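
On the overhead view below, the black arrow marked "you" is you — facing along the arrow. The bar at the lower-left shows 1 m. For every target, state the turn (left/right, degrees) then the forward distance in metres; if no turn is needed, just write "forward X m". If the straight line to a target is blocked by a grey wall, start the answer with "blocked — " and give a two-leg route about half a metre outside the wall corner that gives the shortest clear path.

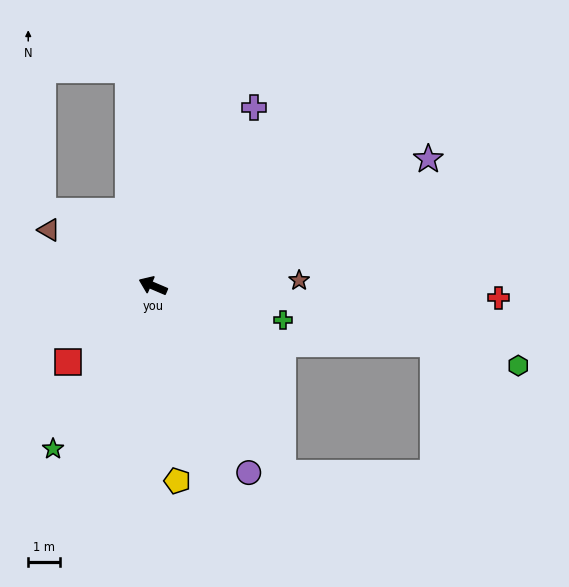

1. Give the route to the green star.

turn left 82°, forward 6.0 m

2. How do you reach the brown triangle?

turn right 5°, forward 3.7 m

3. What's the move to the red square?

turn left 65°, forward 3.6 m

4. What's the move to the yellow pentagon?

turn left 120°, forward 6.2 m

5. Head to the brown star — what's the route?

turn right 155°, forward 4.6 m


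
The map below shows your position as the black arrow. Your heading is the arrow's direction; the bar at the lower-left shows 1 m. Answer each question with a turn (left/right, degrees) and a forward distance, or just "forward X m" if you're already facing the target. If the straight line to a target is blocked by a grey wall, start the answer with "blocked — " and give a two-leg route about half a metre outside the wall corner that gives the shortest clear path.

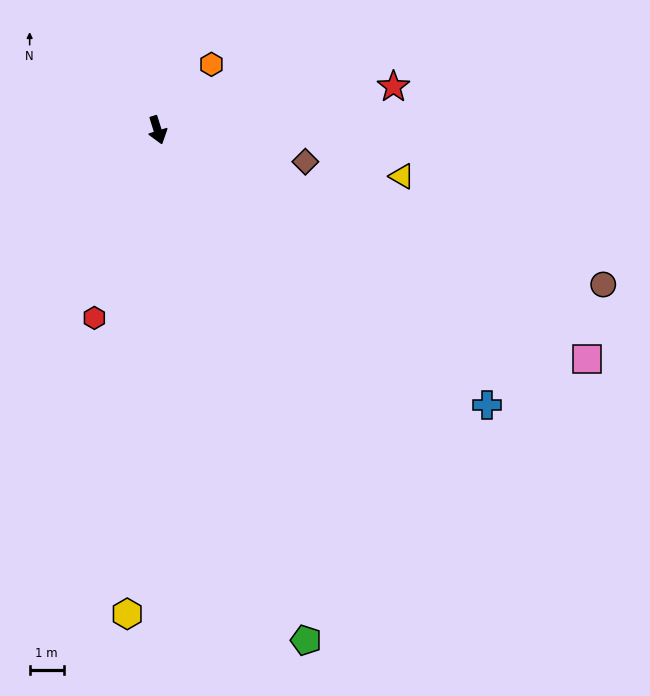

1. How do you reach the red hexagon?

turn right 36°, forward 5.8 m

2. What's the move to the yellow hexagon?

turn right 21°, forward 14.3 m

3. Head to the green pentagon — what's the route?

forward 15.6 m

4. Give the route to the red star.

turn left 83°, forward 7.1 m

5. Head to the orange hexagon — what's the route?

turn left 123°, forward 2.5 m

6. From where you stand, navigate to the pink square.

turn left 45°, forward 14.3 m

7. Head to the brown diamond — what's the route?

turn left 61°, forward 4.4 m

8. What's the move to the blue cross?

turn left 33°, forward 12.6 m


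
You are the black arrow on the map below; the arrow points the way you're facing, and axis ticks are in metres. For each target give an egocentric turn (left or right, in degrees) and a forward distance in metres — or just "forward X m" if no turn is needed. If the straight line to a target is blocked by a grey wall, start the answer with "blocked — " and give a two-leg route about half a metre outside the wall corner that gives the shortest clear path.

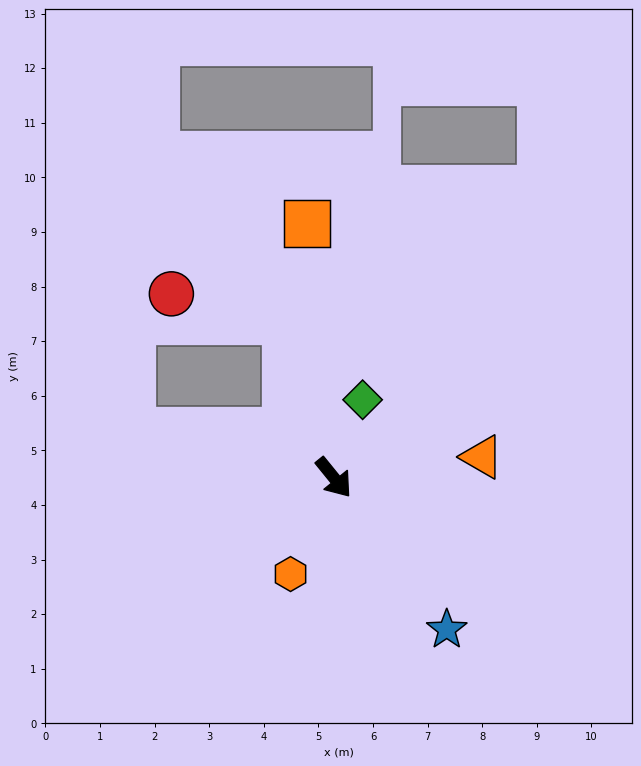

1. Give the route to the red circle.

blocked — turn left 158°, forward 3.0 m, then turn left 59°, forward 2.2 m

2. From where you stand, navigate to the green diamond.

turn left 121°, forward 1.5 m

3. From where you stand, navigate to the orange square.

turn left 147°, forward 4.7 m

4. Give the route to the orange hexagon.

turn right 63°, forward 1.9 m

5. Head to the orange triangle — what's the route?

turn left 59°, forward 2.7 m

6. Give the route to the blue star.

turn right 2°, forward 3.5 m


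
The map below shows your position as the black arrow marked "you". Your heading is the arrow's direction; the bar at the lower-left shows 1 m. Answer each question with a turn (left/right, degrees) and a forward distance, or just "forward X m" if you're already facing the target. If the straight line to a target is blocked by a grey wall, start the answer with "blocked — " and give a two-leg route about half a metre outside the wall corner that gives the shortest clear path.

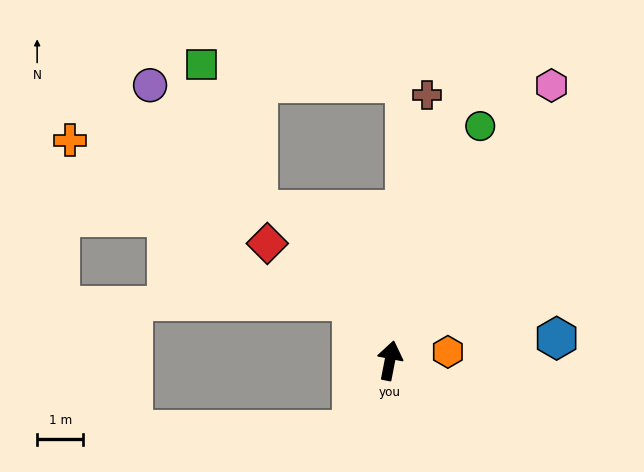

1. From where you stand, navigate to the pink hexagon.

turn right 19°, forward 6.9 m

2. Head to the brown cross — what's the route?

turn left 3°, forward 5.8 m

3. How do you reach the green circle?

turn right 10°, forward 5.5 m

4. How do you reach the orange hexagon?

turn right 71°, forward 1.3 m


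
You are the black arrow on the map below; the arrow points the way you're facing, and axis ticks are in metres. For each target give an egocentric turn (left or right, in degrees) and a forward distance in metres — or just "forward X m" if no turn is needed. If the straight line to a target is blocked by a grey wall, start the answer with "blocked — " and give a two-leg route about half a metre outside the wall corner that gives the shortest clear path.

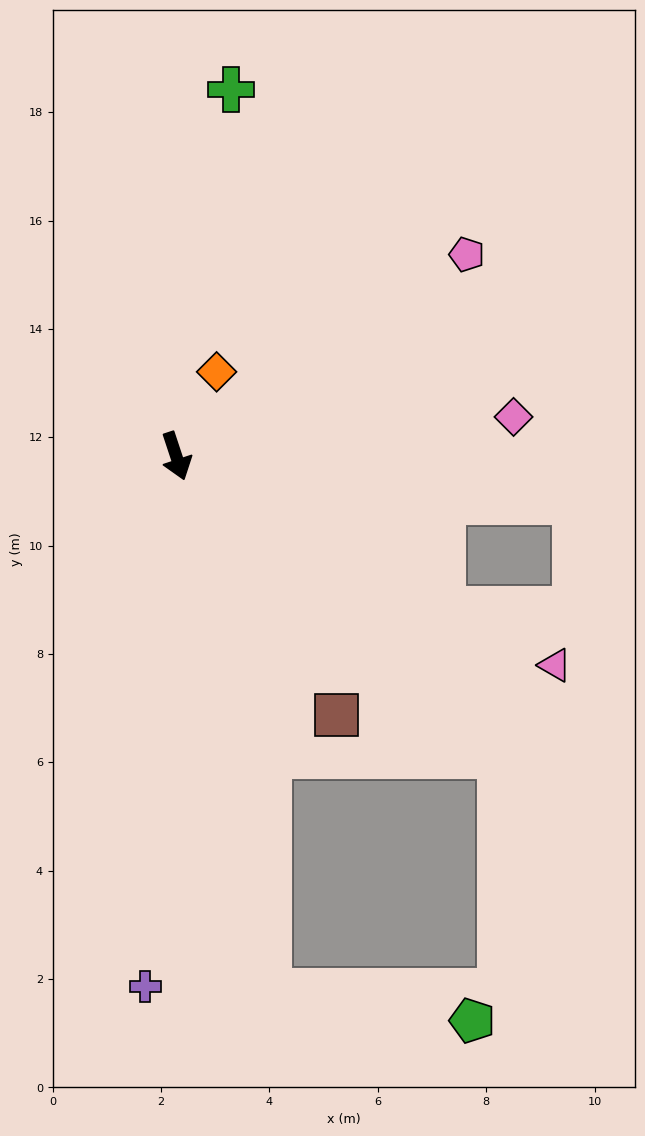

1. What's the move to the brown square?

turn left 13°, forward 5.6 m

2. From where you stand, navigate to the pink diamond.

turn left 78°, forward 6.3 m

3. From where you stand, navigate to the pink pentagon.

turn left 106°, forward 6.5 m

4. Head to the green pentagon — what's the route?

blocked — turn right 9°, forward 10.0 m, then turn left 73°, forward 3.8 m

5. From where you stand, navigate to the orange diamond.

turn left 136°, forward 1.7 m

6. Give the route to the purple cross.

turn right 22°, forward 9.8 m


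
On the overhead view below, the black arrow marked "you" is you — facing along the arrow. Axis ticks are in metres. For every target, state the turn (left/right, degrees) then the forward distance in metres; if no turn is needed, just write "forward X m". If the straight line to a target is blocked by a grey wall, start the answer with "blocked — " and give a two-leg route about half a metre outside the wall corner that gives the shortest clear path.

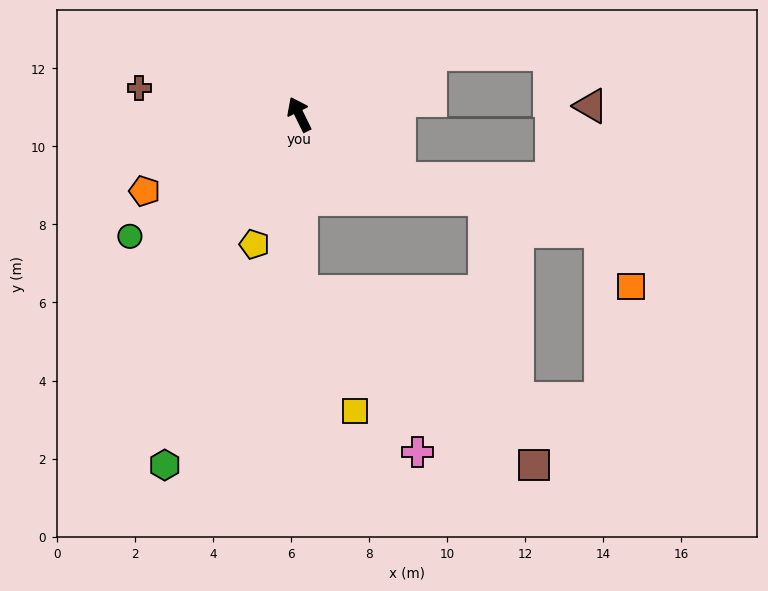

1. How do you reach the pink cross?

blocked — turn left 155°, forward 4.5 m, then turn left 35°, forward 5.1 m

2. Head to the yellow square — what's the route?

blocked — turn left 155°, forward 4.5 m, then turn left 23°, forward 3.4 m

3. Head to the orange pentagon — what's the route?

turn left 90°, forward 4.4 m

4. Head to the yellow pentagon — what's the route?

turn left 135°, forward 3.5 m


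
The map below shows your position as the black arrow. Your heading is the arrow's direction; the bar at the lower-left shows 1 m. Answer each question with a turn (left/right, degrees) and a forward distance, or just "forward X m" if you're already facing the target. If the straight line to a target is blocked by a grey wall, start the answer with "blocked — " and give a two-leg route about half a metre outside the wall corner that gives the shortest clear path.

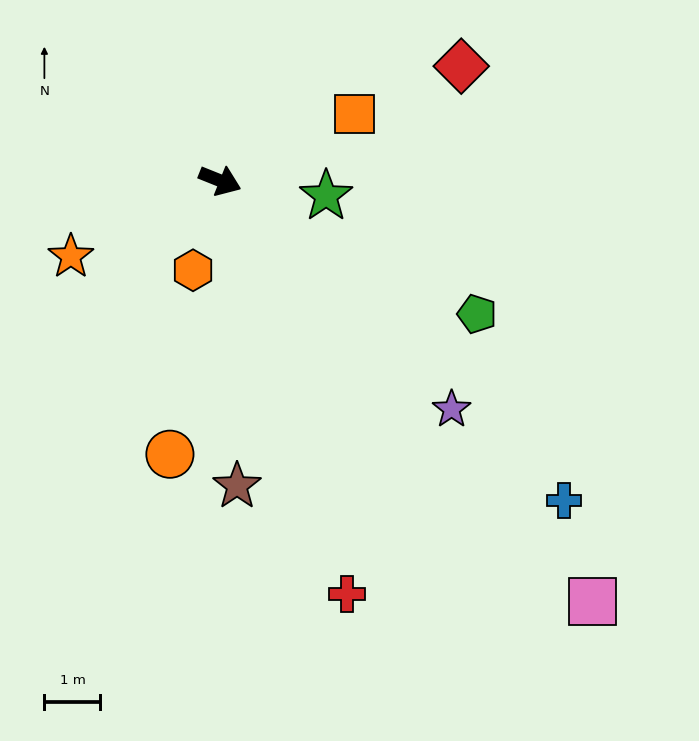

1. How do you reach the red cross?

turn right 51°, forward 7.7 m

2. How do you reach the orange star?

turn right 131°, forward 3.0 m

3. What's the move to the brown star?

turn right 65°, forward 5.4 m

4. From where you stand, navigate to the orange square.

turn left 48°, forward 2.7 m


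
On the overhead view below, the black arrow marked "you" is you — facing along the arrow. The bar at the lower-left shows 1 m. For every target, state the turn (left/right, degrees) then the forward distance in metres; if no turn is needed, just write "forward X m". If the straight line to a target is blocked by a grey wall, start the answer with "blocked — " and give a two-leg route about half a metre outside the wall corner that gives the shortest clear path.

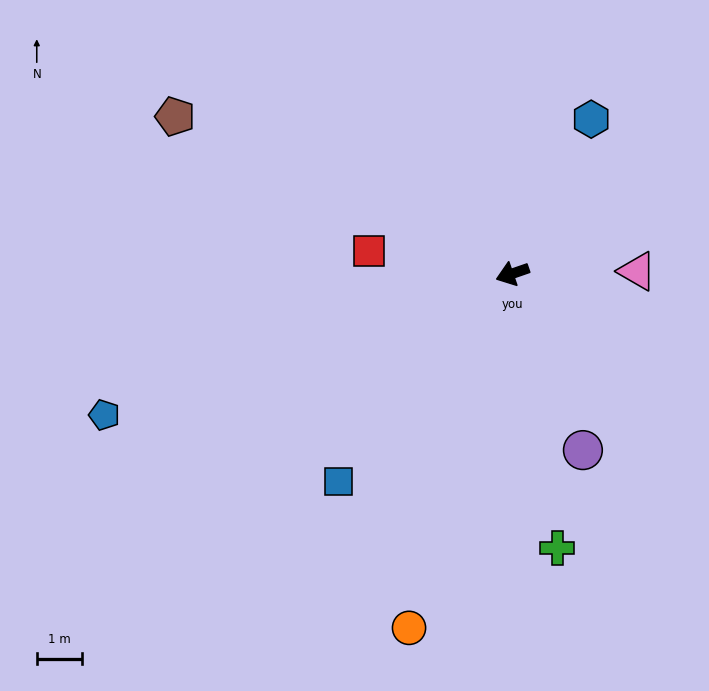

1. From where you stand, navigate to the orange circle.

turn left 55°, forward 8.1 m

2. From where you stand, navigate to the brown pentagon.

turn right 44°, forward 8.2 m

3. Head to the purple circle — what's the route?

turn left 93°, forward 4.2 m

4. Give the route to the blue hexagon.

turn right 136°, forward 3.8 m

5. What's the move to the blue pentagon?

forward 9.5 m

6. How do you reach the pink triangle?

turn left 162°, forward 2.7 m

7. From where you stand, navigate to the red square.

turn right 28°, forward 3.2 m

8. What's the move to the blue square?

turn left 31°, forward 6.0 m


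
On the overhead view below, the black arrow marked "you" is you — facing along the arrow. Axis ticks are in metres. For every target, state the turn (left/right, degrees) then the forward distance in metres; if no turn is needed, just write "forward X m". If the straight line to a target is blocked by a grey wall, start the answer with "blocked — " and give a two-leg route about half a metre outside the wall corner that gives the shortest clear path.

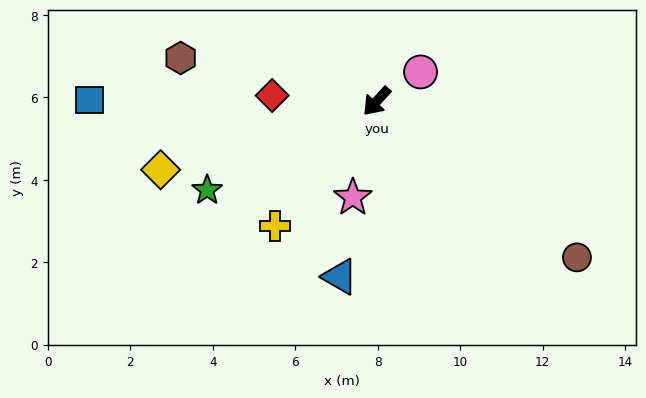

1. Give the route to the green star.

turn right 20°, forward 4.6 m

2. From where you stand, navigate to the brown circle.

turn left 95°, forward 6.2 m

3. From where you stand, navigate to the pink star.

turn left 29°, forward 2.4 m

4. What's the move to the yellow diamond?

turn right 30°, forward 5.5 m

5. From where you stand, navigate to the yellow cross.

turn left 3°, forward 3.9 m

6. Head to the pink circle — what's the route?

turn left 166°, forward 1.3 m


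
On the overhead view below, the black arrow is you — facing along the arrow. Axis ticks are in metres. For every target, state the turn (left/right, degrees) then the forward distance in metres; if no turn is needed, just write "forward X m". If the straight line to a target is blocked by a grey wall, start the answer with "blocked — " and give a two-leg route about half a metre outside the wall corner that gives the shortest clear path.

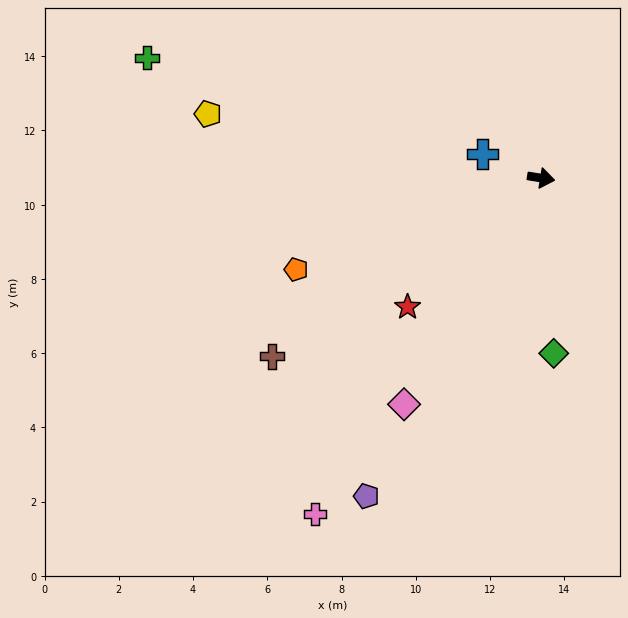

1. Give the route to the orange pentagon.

turn right 150°, forward 7.0 m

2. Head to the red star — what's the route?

turn right 127°, forward 5.0 m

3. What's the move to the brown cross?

turn right 137°, forward 8.7 m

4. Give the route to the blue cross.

turn left 167°, forward 1.7 m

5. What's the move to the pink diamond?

turn right 112°, forward 7.1 m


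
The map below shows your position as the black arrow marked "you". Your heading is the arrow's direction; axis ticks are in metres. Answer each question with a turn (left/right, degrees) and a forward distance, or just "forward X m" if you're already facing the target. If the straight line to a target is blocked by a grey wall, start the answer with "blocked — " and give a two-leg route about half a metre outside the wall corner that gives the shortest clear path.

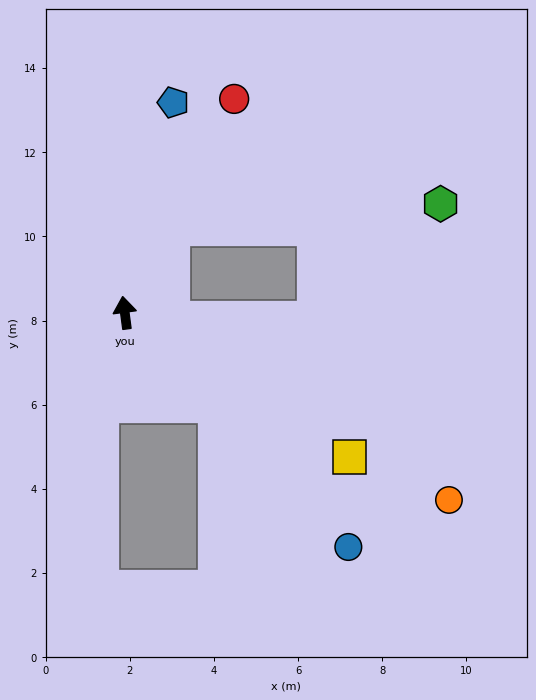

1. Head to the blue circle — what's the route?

turn right 144°, forward 7.7 m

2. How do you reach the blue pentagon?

turn right 21°, forward 5.1 m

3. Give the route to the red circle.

turn right 35°, forward 5.7 m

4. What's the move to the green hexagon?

blocked — turn right 37°, forward 2.3 m, then turn right 55°, forward 6.4 m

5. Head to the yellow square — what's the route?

turn right 130°, forward 6.3 m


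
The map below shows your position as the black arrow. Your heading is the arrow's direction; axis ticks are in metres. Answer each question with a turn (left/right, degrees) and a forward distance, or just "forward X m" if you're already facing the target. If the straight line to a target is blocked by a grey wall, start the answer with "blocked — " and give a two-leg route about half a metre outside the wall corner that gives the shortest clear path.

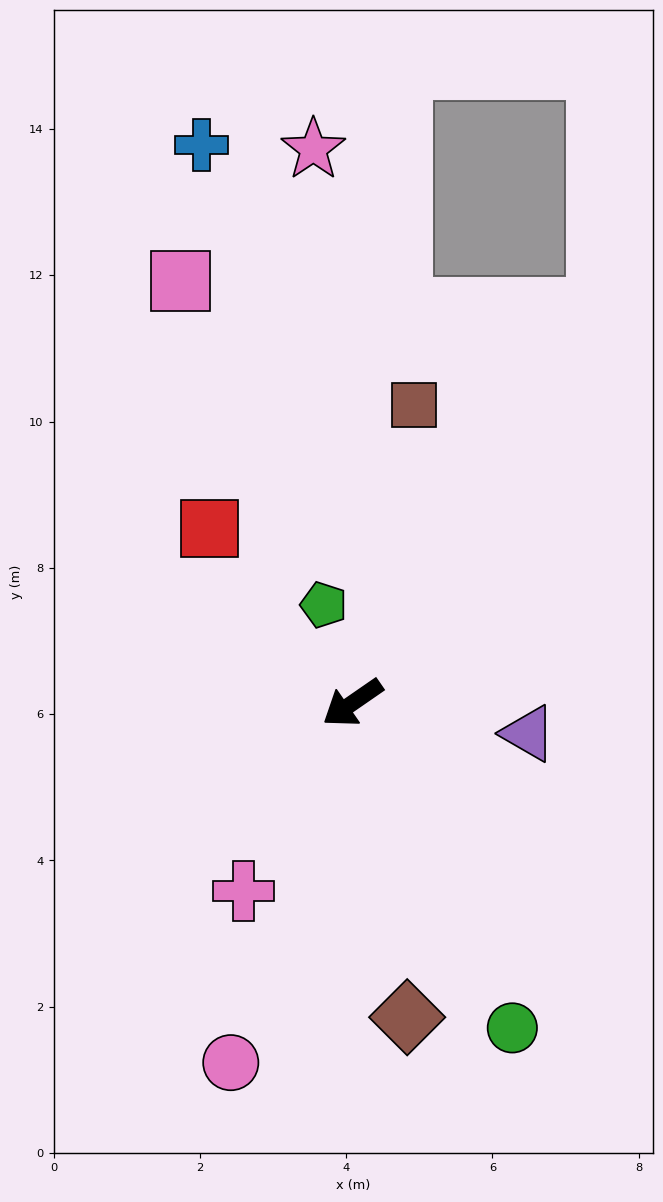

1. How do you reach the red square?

turn right 85°, forward 3.1 m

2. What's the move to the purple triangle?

turn left 135°, forward 2.4 m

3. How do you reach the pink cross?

turn left 25°, forward 3.0 m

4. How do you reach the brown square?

turn right 136°, forward 4.2 m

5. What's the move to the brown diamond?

turn left 65°, forward 4.4 m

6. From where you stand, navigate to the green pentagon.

turn right 108°, forward 1.4 m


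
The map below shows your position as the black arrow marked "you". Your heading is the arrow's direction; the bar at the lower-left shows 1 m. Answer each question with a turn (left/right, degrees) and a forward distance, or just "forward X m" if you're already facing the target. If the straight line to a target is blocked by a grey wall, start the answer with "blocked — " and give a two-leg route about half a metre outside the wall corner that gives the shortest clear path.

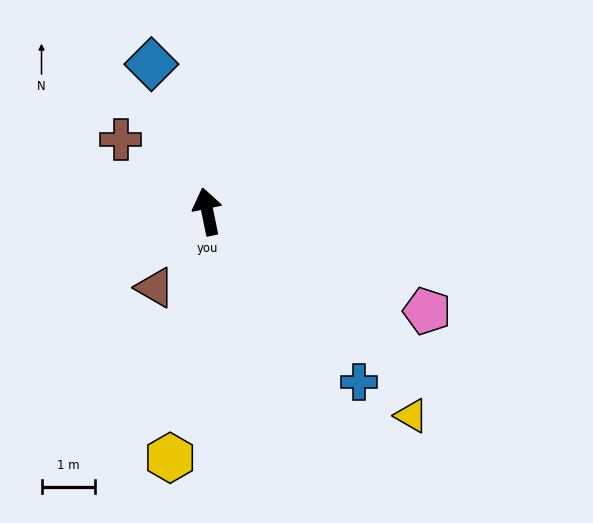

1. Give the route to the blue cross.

turn right 150°, forward 4.3 m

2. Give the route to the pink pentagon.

turn right 126°, forward 4.5 m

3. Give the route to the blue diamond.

turn left 9°, forward 2.9 m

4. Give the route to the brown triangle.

turn left 134°, forward 1.7 m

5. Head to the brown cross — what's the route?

turn left 39°, forward 2.1 m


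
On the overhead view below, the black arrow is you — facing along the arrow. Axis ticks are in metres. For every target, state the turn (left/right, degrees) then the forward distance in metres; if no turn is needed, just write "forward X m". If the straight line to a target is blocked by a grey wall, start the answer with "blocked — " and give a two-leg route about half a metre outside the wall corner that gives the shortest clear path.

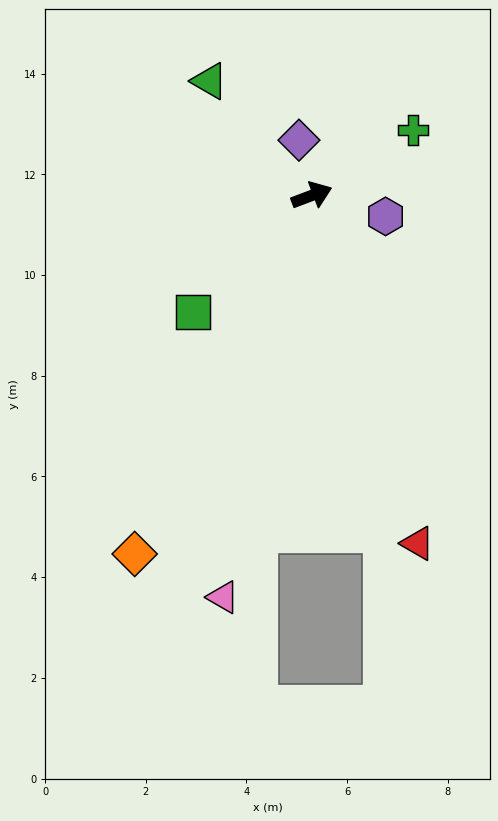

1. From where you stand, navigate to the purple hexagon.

turn right 37°, forward 1.5 m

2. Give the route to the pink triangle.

turn right 123°, forward 8.2 m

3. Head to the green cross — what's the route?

turn left 12°, forward 2.4 m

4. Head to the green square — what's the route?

turn right 156°, forward 3.3 m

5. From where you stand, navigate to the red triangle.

turn right 94°, forward 7.2 m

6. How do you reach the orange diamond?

turn right 137°, forward 7.9 m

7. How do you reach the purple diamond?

turn left 82°, forward 1.1 m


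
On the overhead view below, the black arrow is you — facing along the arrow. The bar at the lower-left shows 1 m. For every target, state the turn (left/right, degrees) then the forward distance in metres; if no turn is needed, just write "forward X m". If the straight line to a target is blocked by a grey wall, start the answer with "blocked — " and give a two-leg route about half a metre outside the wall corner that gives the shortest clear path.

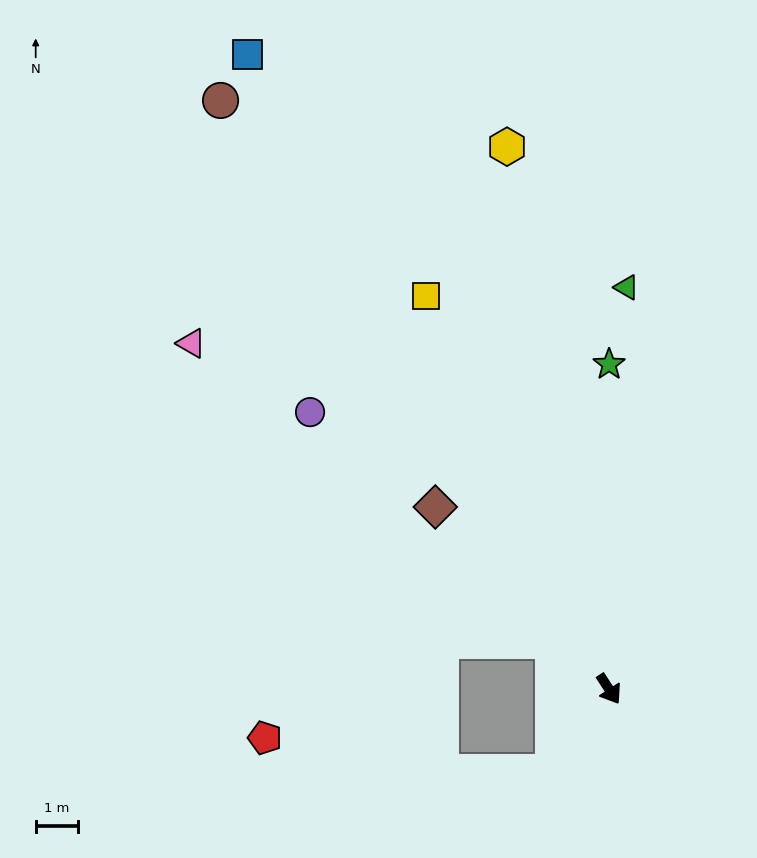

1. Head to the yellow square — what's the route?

turn left 172°, forward 10.3 m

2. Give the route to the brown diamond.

turn right 169°, forward 6.0 m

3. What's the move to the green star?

turn left 147°, forward 7.7 m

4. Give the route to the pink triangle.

turn right 163°, forward 12.9 m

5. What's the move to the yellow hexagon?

turn left 158°, forward 13.2 m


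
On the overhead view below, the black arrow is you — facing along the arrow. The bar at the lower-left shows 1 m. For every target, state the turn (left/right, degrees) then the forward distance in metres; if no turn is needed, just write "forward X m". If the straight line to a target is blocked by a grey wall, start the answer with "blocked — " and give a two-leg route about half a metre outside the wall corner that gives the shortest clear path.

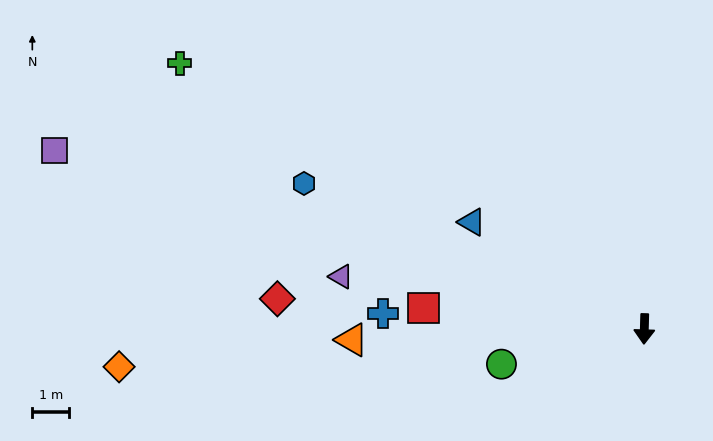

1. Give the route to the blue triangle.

turn right 120°, forward 5.5 m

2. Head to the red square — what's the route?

turn right 94°, forward 6.0 m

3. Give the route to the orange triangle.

turn right 86°, forward 7.9 m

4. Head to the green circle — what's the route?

turn right 75°, forward 4.0 m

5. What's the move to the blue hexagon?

turn right 112°, forward 10.0 m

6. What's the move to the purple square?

turn right 105°, forward 16.7 m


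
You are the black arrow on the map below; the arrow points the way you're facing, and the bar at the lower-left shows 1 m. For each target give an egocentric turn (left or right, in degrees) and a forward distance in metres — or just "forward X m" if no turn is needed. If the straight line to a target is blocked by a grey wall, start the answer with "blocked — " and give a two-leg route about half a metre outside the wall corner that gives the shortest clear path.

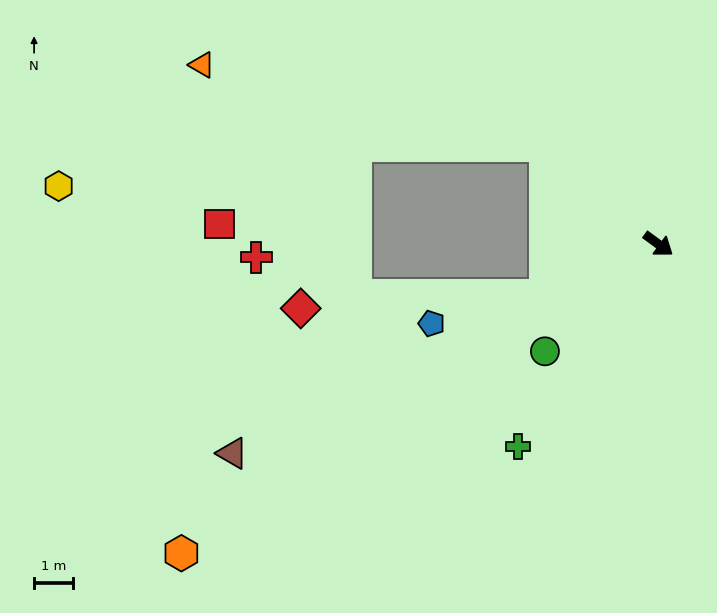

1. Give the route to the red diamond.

blocked — turn right 119°, forward 3.1 m, then turn right 22°, forward 6.2 m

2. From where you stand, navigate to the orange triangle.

blocked — turn left 175°, forward 3.8 m, then turn left 28°, forward 9.0 m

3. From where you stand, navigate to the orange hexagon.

turn right 111°, forward 14.4 m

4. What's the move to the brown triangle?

turn right 118°, forward 12.1 m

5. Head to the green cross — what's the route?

turn right 89°, forward 6.3 m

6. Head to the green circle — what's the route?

turn right 100°, forward 4.0 m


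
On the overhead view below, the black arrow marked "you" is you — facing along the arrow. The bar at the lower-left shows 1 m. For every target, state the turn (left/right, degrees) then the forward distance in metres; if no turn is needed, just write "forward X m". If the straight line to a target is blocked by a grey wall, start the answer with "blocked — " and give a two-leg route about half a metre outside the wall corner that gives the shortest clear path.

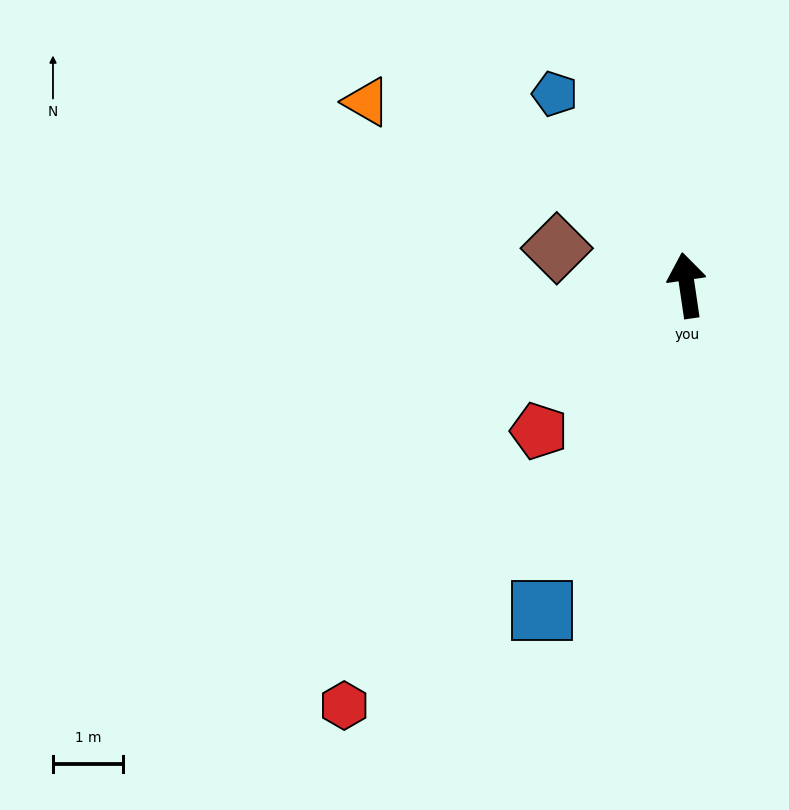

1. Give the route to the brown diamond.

turn left 66°, forward 1.9 m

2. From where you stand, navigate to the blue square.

turn left 148°, forward 5.1 m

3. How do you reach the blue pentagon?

turn left 26°, forward 3.3 m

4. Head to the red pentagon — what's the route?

turn left 126°, forward 3.0 m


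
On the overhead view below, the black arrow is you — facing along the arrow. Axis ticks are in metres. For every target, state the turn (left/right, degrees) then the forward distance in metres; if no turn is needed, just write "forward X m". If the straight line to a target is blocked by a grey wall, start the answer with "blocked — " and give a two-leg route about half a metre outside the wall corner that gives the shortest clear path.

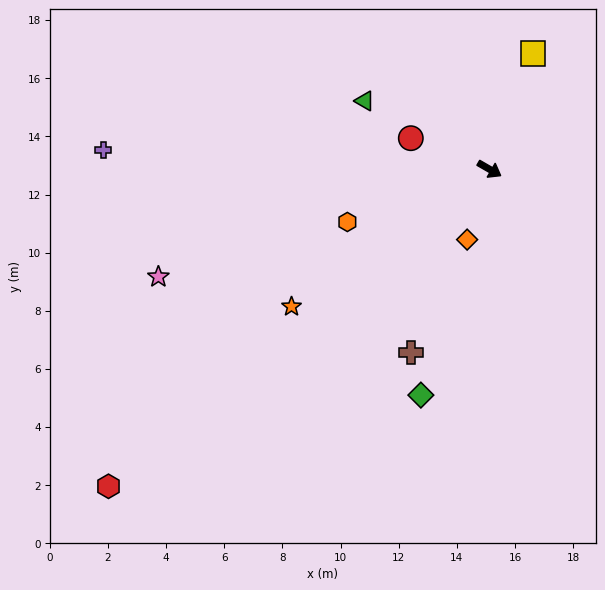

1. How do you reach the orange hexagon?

turn right 130°, forward 5.2 m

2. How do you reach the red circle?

turn right 172°, forward 2.9 m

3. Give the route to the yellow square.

turn left 99°, forward 4.3 m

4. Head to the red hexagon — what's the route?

turn right 110°, forward 17.1 m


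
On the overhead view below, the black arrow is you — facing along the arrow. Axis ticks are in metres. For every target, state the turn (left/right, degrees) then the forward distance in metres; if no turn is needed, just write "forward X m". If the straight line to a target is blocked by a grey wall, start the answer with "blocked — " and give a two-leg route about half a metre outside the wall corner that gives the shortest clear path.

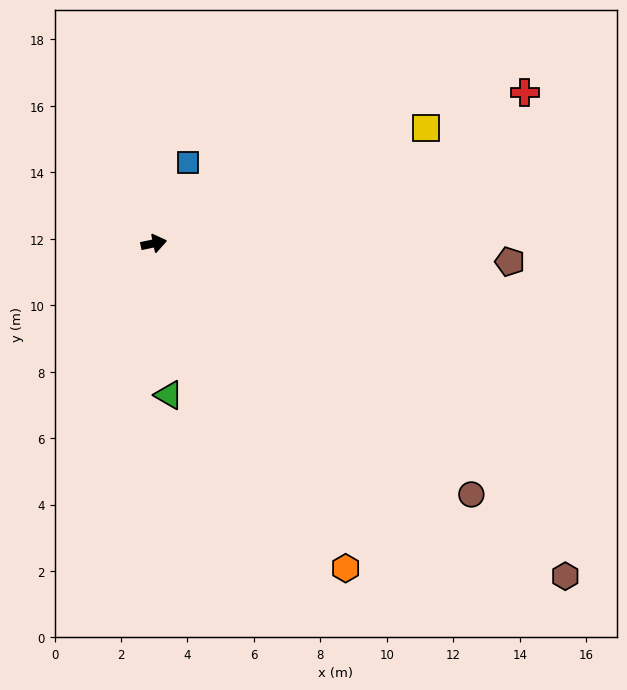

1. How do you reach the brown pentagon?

turn right 15°, forward 10.7 m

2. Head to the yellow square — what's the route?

turn left 11°, forward 8.9 m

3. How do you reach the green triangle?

turn right 96°, forward 4.6 m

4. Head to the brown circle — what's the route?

turn right 50°, forward 12.2 m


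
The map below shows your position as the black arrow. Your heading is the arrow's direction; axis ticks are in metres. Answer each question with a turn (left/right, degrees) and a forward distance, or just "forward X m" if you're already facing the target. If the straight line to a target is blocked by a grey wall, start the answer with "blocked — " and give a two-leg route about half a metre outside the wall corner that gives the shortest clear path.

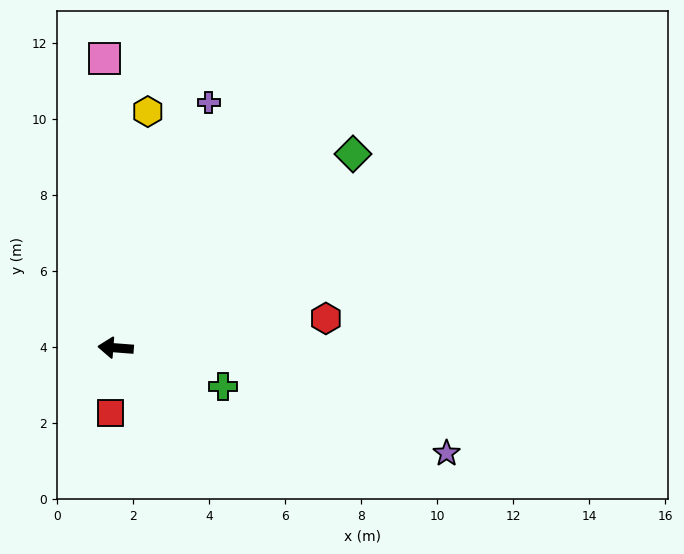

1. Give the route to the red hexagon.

turn right 168°, forward 5.6 m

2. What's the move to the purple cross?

turn right 106°, forward 6.9 m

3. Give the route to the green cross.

turn left 165°, forward 3.0 m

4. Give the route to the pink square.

turn right 83°, forward 7.6 m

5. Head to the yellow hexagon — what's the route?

turn right 93°, forward 6.3 m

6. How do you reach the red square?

turn left 90°, forward 1.7 m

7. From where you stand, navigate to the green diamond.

turn right 136°, forward 8.1 m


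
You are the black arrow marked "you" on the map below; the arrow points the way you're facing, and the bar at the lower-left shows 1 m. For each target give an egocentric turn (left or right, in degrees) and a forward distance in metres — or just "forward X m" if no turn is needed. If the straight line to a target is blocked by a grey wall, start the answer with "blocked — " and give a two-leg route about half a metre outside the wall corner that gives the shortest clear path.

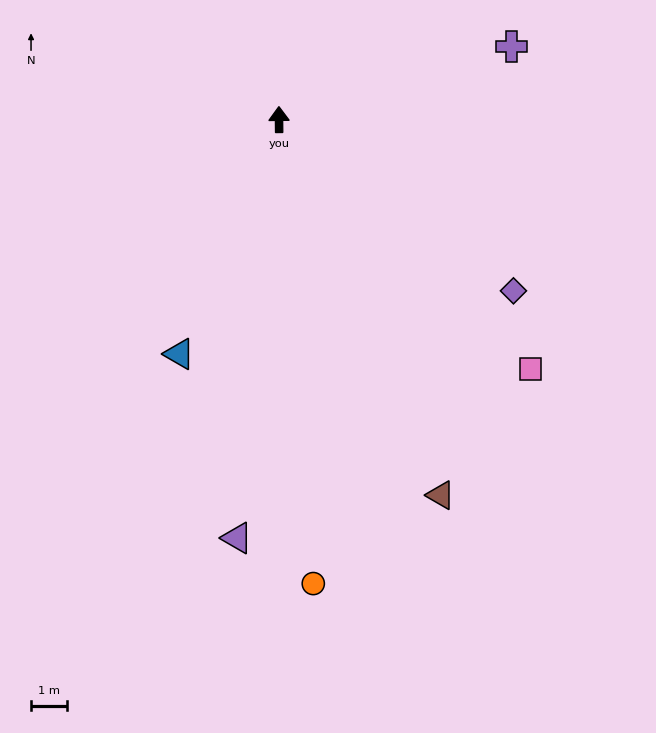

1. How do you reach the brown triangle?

turn right 157°, forward 11.2 m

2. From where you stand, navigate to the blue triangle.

turn left 156°, forward 7.0 m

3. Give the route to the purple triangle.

turn left 174°, forward 11.5 m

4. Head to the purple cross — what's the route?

turn right 73°, forward 6.7 m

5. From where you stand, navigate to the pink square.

turn right 135°, forward 9.7 m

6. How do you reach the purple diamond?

turn right 127°, forward 8.0 m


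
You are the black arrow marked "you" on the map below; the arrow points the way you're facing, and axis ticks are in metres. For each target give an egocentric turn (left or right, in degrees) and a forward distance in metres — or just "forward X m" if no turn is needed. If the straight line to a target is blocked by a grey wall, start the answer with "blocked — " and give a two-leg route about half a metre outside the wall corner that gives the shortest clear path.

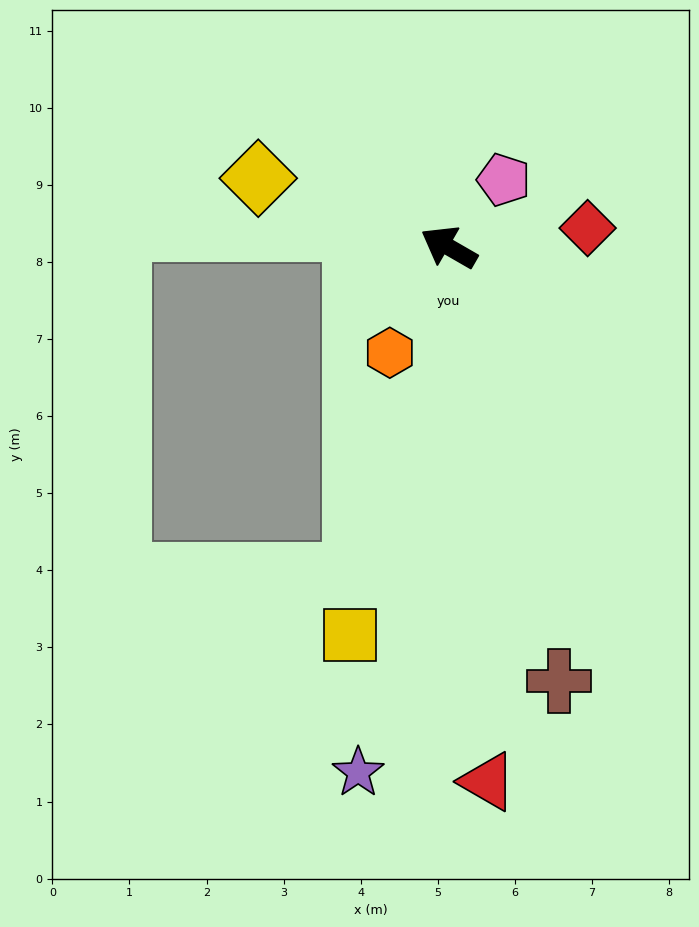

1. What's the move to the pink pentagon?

turn right 99°, forward 1.1 m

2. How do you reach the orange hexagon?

turn left 91°, forward 1.6 m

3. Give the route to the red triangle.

turn left 124°, forward 7.0 m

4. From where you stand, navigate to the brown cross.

turn left 134°, forward 5.8 m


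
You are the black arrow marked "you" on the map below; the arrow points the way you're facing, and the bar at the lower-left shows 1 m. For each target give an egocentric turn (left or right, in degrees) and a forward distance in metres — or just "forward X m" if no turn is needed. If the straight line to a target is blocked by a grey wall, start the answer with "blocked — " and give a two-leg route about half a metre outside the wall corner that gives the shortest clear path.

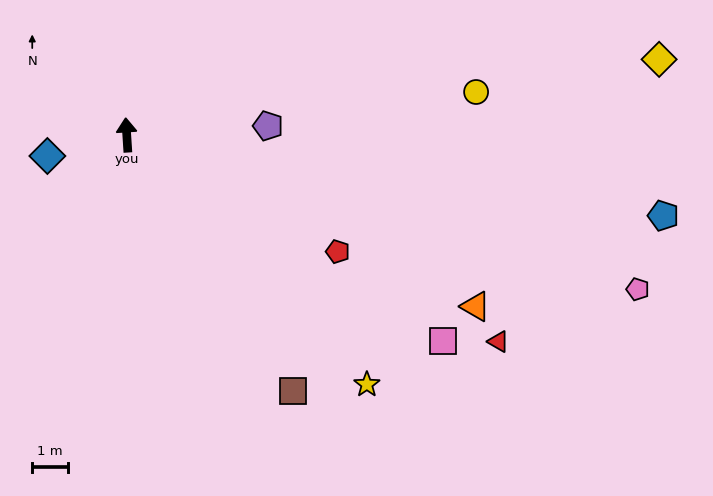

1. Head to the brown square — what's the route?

turn right 151°, forward 8.5 m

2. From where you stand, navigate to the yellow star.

turn right 140°, forward 9.6 m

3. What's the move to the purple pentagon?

turn right 90°, forward 3.9 m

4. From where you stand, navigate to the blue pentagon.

turn right 102°, forward 15.0 m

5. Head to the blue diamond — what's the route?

turn left 101°, forward 2.3 m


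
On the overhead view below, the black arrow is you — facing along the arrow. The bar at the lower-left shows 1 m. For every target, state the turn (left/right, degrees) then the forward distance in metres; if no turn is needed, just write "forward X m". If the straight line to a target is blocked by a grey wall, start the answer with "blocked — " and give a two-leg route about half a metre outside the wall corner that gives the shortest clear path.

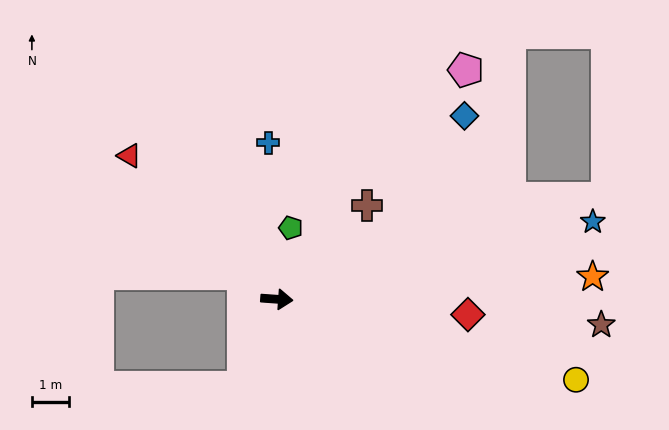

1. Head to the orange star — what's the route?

turn left 8°, forward 8.5 m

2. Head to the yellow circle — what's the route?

turn right 11°, forward 8.3 m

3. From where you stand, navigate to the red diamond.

forward 5.2 m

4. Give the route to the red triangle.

turn left 140°, forward 5.5 m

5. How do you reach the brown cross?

turn left 50°, forward 3.5 m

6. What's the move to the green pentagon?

turn left 83°, forward 2.0 m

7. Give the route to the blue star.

turn left 18°, forward 8.8 m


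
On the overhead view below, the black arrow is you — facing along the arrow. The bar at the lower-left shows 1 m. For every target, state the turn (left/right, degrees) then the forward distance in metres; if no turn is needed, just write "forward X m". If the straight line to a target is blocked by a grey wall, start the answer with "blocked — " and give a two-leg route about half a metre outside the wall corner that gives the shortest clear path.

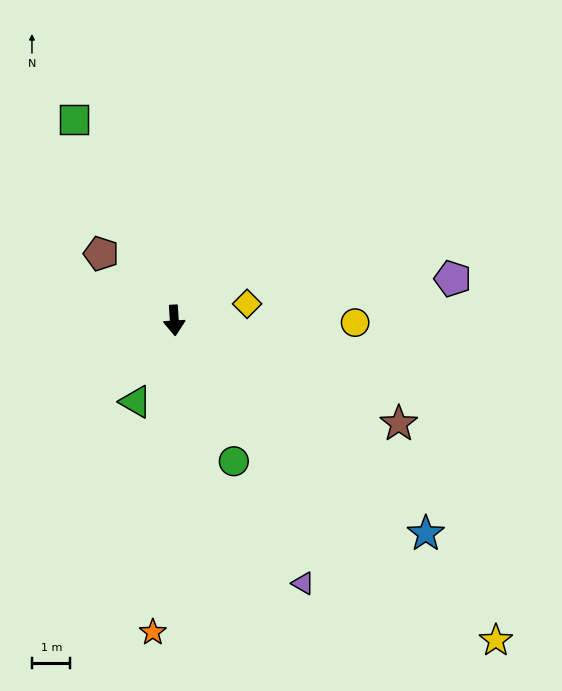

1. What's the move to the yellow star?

turn left 42°, forward 11.8 m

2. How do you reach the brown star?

turn left 62°, forward 6.4 m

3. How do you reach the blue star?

turn left 46°, forward 8.6 m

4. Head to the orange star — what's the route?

turn right 7°, forward 8.1 m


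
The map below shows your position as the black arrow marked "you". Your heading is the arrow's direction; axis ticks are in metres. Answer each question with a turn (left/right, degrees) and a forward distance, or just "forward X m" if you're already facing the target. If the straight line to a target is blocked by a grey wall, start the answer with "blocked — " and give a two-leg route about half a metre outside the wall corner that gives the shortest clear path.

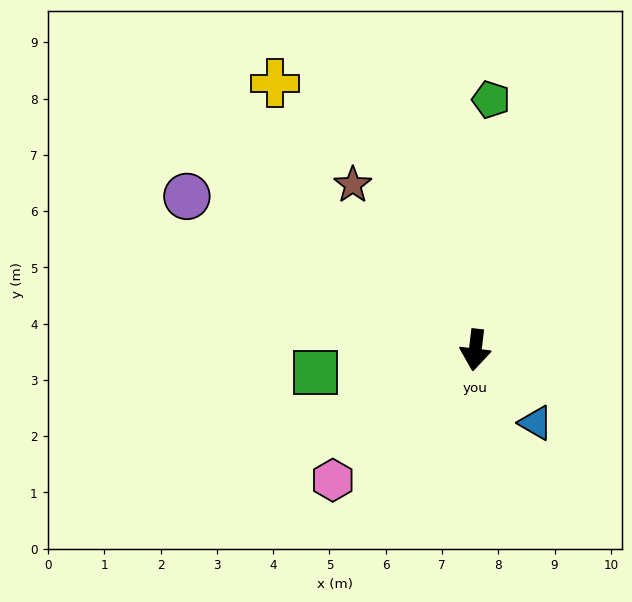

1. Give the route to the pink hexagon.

turn right 41°, forward 3.4 m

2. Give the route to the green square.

turn right 75°, forward 2.9 m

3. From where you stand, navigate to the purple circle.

turn right 111°, forward 5.8 m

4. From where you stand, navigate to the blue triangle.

turn left 47°, forward 1.7 m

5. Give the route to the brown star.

turn right 137°, forward 3.7 m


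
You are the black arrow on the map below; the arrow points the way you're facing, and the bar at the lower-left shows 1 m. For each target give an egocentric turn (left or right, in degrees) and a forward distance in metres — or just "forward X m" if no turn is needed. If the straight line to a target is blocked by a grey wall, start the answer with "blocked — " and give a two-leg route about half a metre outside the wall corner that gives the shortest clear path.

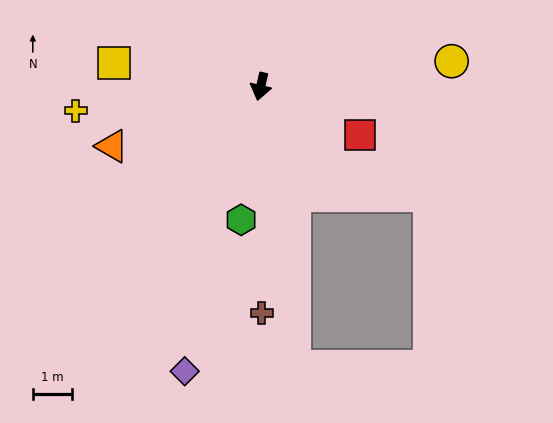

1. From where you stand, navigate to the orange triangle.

turn right 55°, forward 4.1 m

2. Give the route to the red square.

turn left 77°, forward 2.8 m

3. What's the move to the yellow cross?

turn right 70°, forward 4.8 m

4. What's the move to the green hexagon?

turn left 5°, forward 3.4 m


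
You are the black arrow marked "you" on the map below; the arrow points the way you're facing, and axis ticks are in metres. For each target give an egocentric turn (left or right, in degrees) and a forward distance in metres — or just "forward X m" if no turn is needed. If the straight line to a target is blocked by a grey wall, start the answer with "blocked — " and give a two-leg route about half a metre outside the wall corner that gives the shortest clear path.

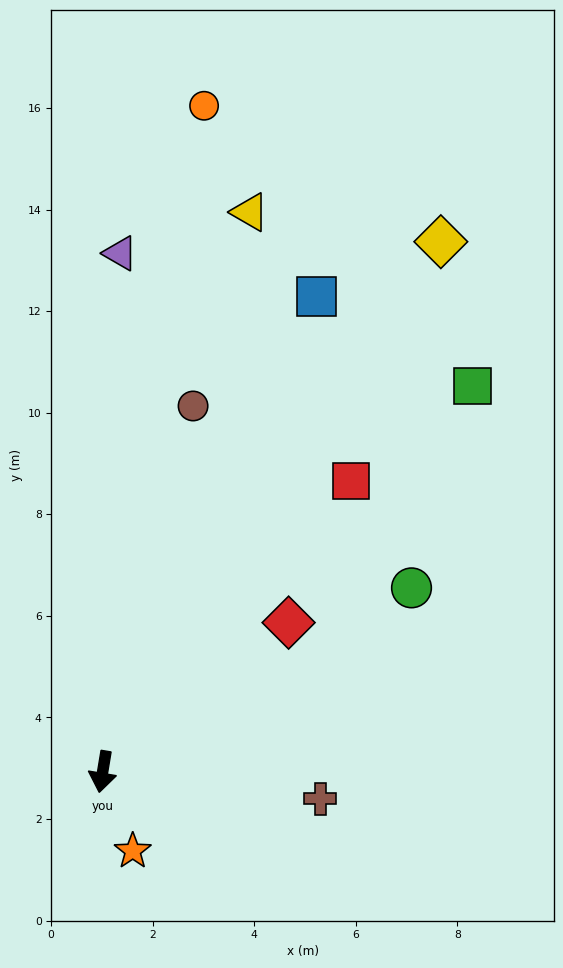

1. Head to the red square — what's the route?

turn left 149°, forward 7.5 m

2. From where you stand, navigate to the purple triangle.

turn right 173°, forward 10.2 m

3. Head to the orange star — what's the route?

turn left 30°, forward 1.7 m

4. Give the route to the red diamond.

turn left 138°, forward 4.7 m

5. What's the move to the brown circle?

turn left 176°, forward 7.4 m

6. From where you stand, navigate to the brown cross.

turn left 92°, forward 4.3 m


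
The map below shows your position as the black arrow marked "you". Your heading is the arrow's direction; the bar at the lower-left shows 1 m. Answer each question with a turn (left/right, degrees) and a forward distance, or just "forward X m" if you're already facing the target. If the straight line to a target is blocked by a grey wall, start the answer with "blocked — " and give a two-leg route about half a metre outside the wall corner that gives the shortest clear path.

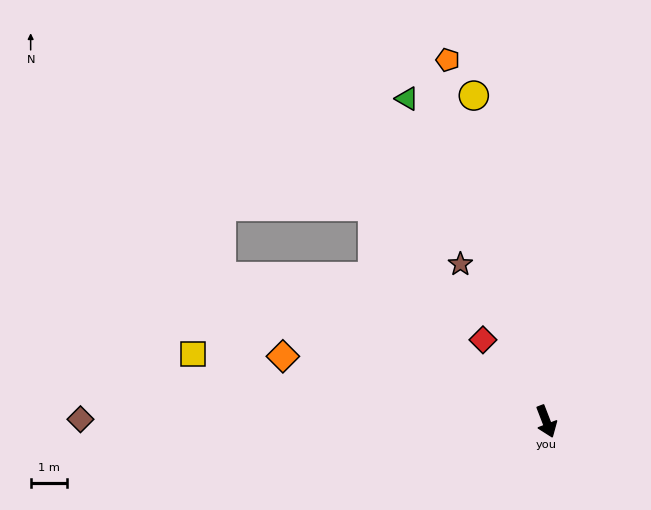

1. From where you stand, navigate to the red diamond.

turn right 163°, forward 2.9 m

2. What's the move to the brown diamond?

turn right 111°, forward 13.0 m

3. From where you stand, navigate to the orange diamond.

turn right 125°, forward 7.6 m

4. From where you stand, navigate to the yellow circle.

turn left 171°, forward 9.3 m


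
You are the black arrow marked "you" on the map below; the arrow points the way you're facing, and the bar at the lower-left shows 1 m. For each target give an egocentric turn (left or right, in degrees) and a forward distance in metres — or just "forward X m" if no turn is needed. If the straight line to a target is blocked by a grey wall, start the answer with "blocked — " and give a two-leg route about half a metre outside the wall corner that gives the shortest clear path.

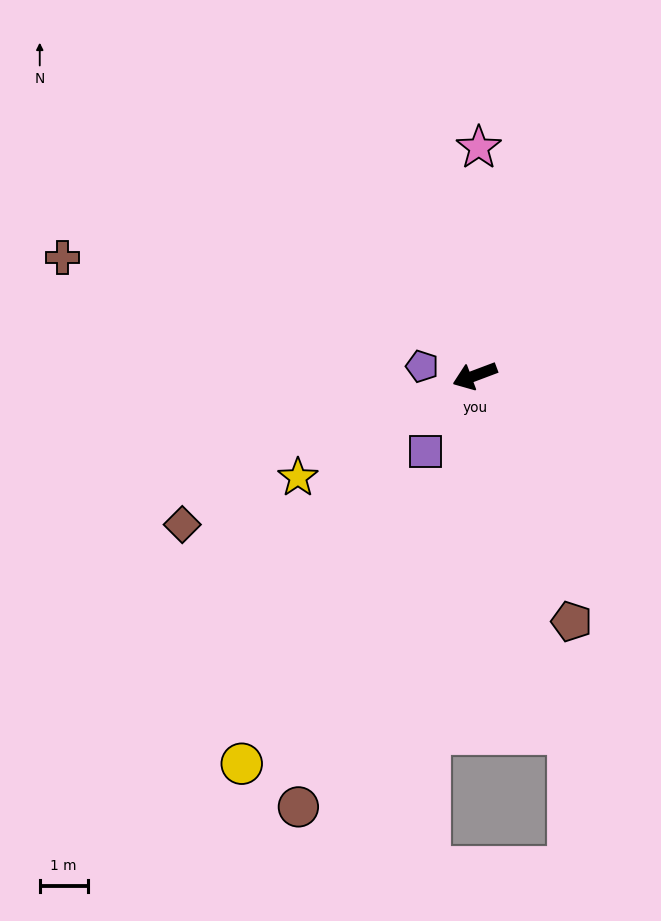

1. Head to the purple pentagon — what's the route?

turn right 31°, forward 1.1 m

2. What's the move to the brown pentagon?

turn left 91°, forward 5.5 m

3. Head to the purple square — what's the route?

turn left 36°, forward 1.9 m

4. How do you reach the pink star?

turn right 112°, forward 4.8 m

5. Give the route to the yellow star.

turn left 9°, forward 4.3 m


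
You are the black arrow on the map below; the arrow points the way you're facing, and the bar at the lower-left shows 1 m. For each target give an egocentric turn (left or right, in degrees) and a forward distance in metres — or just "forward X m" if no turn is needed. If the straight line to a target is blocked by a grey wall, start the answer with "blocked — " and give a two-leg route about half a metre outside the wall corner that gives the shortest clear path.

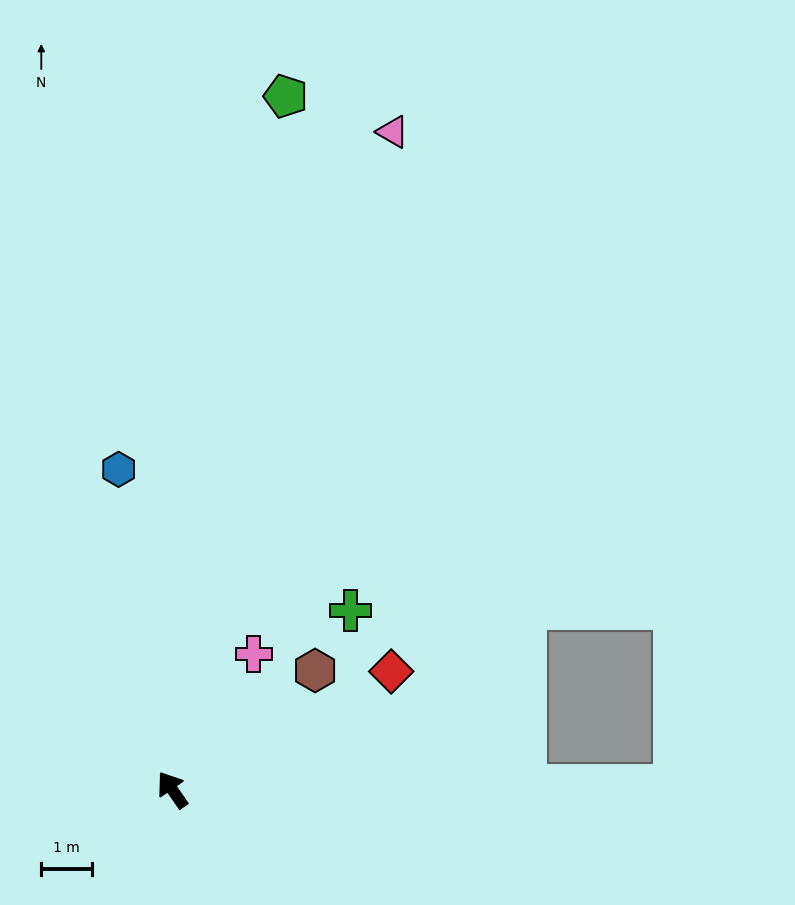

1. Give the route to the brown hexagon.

turn right 85°, forward 3.7 m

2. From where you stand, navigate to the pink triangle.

turn right 53°, forward 13.8 m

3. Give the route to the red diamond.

turn right 96°, forward 4.9 m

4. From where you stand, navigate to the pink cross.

turn right 66°, forward 3.1 m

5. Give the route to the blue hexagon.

turn right 25°, forward 6.5 m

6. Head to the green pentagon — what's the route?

turn right 44°, forward 14.0 m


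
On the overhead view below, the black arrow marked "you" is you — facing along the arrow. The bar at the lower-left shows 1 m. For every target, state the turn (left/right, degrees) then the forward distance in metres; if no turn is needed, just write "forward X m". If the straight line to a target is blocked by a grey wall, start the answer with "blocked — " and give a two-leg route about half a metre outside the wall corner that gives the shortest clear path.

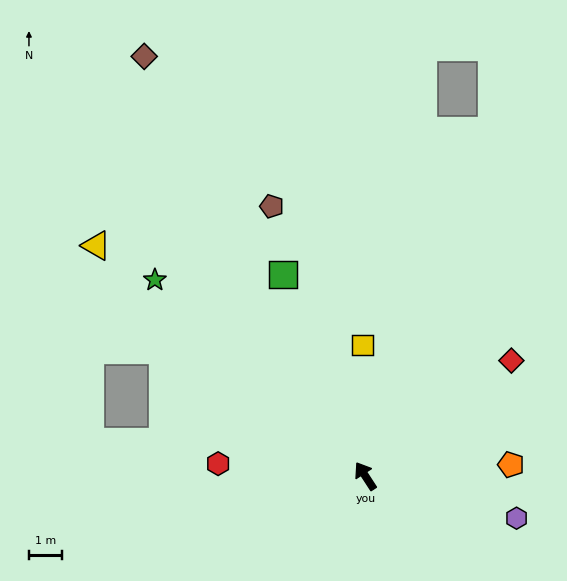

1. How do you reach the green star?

turn left 14°, forward 8.6 m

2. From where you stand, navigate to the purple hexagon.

turn right 139°, forward 4.7 m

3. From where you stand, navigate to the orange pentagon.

turn right 119°, forward 4.4 m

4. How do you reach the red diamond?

turn right 85°, forward 5.6 m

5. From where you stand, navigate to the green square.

turn right 11°, forward 6.5 m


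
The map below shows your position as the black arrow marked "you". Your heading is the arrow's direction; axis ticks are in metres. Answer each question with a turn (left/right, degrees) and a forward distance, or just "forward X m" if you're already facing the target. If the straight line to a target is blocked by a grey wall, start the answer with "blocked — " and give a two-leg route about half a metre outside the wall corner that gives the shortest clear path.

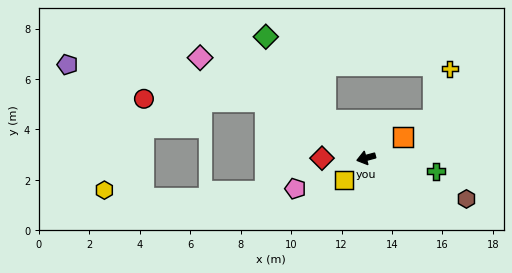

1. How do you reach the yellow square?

turn left 30°, forward 1.2 m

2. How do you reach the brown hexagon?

turn left 143°, forward 4.3 m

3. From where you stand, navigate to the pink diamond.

turn right 46°, forward 7.7 m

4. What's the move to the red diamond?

turn right 15°, forward 1.7 m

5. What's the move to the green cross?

turn left 154°, forward 2.8 m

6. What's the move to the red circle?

blocked — turn right 45°, forward 4.6 m, then turn left 29°, forward 4.8 m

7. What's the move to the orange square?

turn right 166°, forward 1.7 m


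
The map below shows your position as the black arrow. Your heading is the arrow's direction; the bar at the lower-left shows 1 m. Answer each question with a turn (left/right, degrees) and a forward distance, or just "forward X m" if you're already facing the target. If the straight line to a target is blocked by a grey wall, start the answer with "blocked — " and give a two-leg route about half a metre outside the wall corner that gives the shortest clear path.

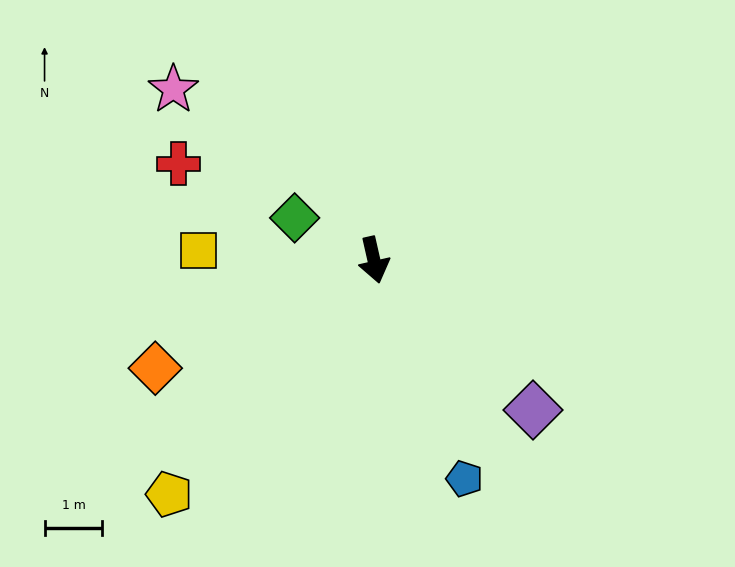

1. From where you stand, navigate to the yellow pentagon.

turn right 54°, forward 5.4 m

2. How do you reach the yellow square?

turn right 106°, forward 3.0 m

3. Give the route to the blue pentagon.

turn left 10°, forward 4.1 m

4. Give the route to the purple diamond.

turn left 34°, forward 3.8 m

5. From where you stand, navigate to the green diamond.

turn right 131°, forward 1.6 m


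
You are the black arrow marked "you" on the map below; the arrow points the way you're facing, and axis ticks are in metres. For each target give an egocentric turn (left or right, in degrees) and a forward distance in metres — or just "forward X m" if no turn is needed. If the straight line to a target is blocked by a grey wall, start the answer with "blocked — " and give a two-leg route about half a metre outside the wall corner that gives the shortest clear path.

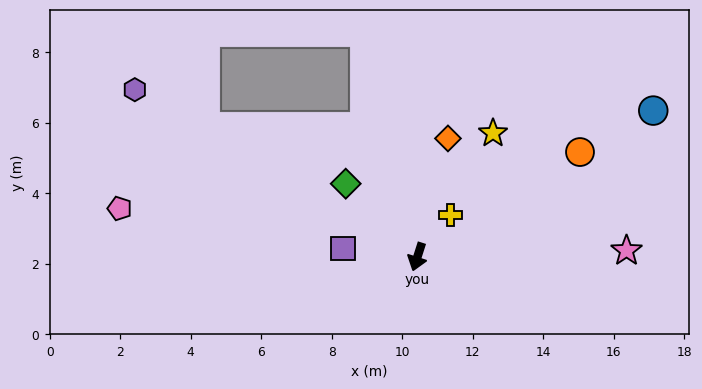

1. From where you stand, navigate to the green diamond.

turn right 118°, forward 2.9 m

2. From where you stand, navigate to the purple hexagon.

turn right 103°, forward 9.3 m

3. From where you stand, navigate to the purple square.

turn right 79°, forward 2.1 m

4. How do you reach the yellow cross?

turn left 160°, forward 1.5 m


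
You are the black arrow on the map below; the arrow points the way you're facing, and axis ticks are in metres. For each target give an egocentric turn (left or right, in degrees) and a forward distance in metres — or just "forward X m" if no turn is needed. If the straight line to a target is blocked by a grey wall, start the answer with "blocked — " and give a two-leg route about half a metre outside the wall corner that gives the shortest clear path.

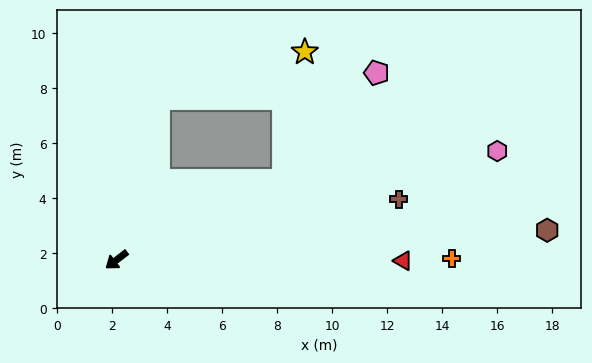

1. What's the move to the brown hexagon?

turn left 147°, forward 15.7 m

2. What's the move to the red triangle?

turn left 142°, forward 10.4 m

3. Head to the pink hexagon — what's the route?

turn left 159°, forward 14.4 m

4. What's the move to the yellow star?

blocked — turn left 168°, forward 6.7 m, then turn left 55°, forward 4.7 m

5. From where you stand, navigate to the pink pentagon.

blocked — turn left 168°, forward 6.7 m, then turn left 24°, forward 5.2 m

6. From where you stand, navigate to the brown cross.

turn left 155°, forward 10.5 m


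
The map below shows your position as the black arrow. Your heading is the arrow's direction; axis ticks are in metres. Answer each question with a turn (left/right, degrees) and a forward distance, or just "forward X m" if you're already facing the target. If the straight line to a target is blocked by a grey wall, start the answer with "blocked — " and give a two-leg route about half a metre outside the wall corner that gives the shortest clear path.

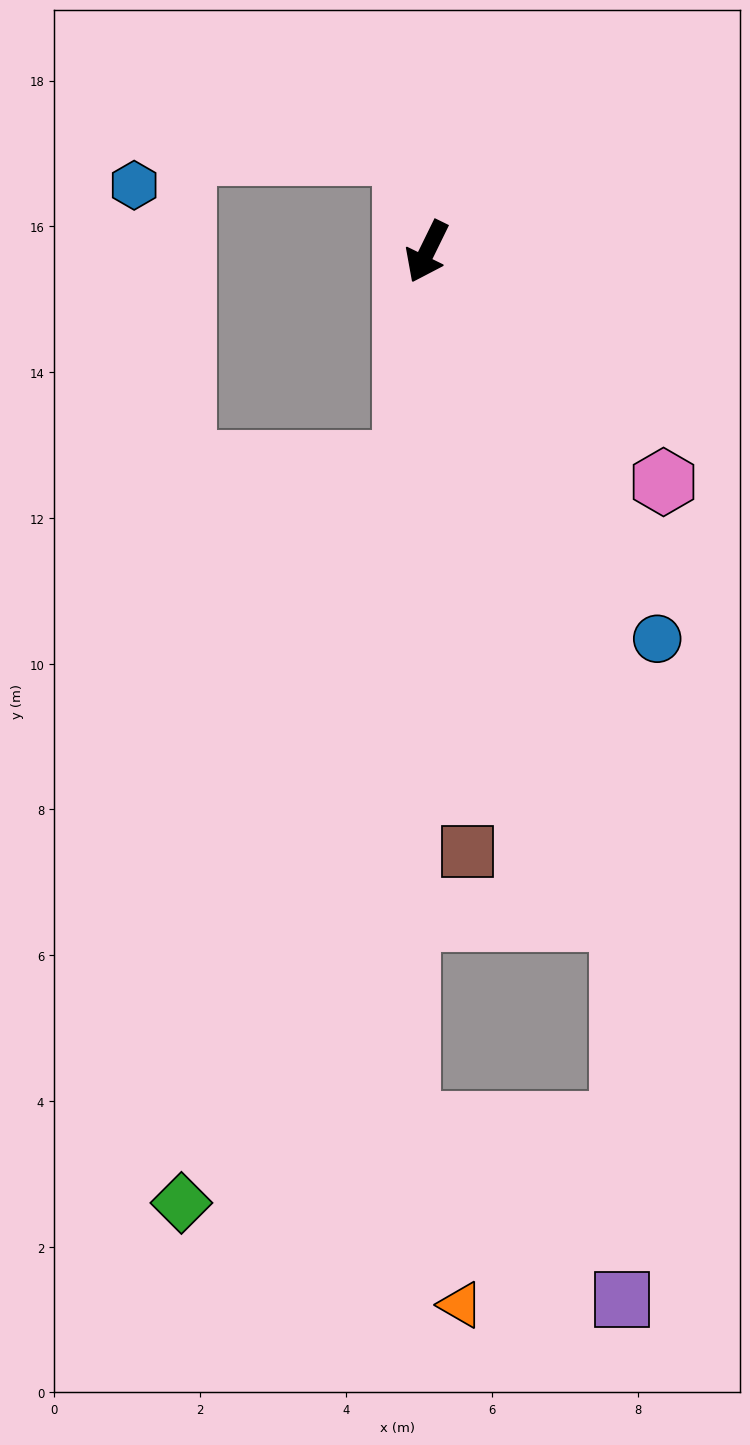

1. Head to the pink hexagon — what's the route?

turn left 72°, forward 4.5 m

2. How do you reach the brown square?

turn left 30°, forward 8.2 m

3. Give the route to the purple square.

blocked — turn left 42°, forward 9.6 m, then turn right 16°, forward 5.2 m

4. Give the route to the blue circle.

turn left 57°, forward 6.2 m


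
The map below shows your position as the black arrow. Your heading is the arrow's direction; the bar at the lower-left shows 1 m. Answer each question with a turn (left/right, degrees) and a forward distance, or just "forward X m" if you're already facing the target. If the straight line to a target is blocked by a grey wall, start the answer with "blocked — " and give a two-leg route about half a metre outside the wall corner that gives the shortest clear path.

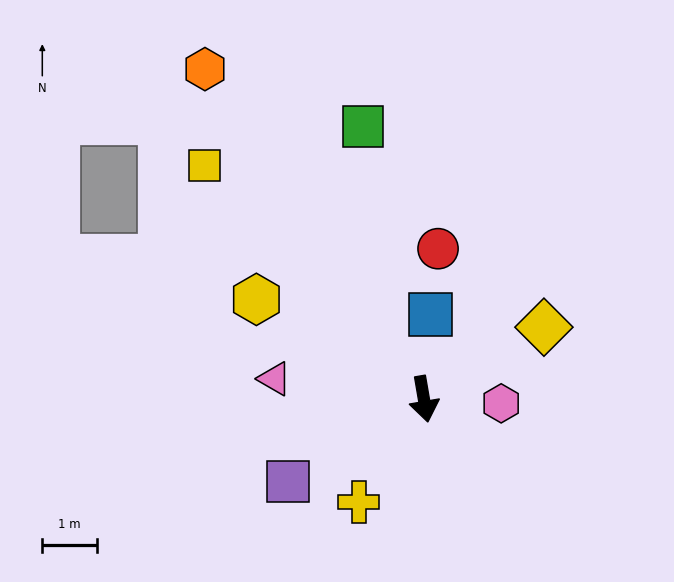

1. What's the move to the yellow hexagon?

turn right 130°, forward 3.5 m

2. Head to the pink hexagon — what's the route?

turn left 77°, forward 1.4 m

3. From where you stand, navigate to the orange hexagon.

turn right 156°, forward 7.2 m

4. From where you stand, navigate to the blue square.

turn left 166°, forward 1.5 m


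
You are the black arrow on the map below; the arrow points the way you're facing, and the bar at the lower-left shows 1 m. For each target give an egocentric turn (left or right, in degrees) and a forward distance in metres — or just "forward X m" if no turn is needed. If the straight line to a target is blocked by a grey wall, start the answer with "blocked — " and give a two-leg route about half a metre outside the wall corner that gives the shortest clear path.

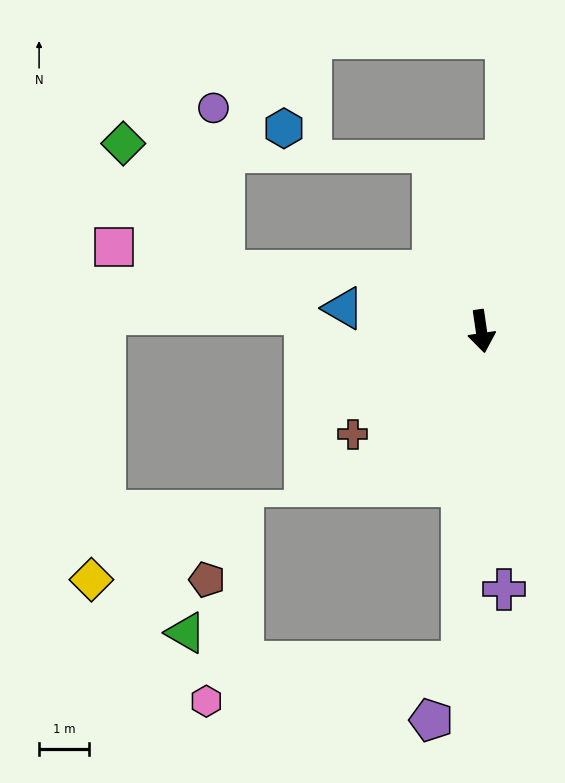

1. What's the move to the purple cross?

turn right 3°, forward 5.2 m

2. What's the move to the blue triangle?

turn right 108°, forward 2.8 m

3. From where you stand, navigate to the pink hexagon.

blocked — turn right 12°, forward 6.7 m, then turn right 78°, forward 5.2 m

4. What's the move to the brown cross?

turn right 60°, forward 3.3 m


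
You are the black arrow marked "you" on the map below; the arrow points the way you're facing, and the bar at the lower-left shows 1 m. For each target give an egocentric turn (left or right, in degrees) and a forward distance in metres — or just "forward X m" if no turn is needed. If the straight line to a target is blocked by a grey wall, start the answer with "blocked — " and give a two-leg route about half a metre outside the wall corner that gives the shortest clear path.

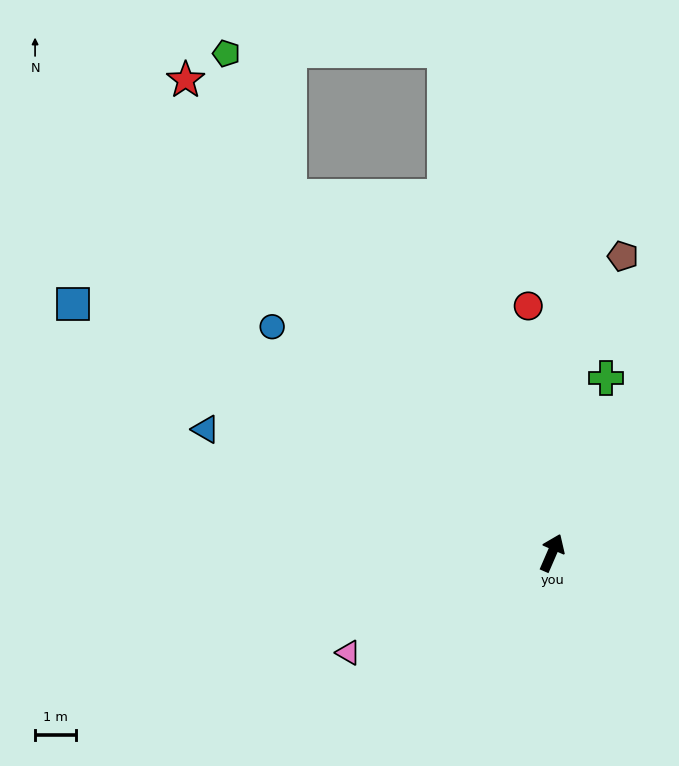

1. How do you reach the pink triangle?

turn left 140°, forward 5.5 m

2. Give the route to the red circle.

turn left 29°, forward 6.0 m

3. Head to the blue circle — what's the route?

turn left 74°, forward 8.7 m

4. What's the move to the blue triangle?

turn left 94°, forward 8.9 m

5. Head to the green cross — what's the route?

turn left 6°, forward 4.4 m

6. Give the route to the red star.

turn left 61°, forward 14.5 m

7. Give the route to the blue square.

turn left 86°, forward 13.1 m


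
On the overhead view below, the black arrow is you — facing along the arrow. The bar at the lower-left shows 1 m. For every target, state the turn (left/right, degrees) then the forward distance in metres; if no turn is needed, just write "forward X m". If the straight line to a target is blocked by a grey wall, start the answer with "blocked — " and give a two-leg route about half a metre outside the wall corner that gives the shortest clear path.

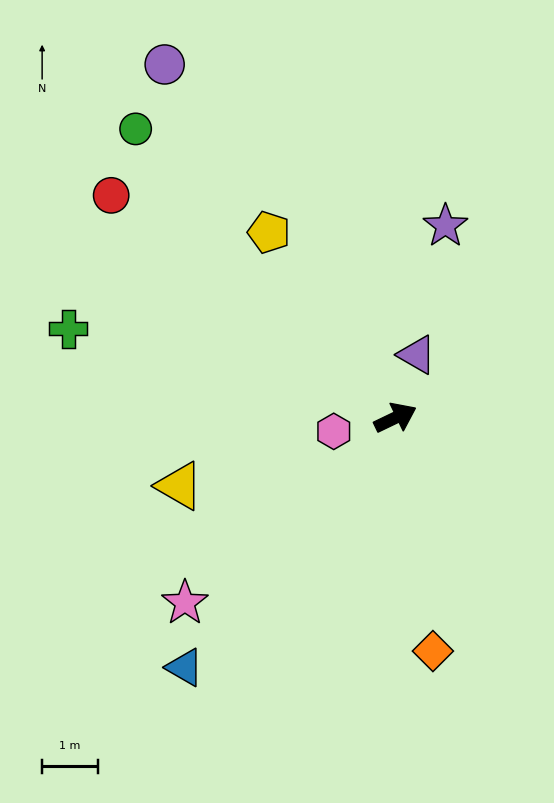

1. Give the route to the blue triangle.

turn right 156°, forward 5.9 m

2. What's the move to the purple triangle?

turn left 46°, forward 1.2 m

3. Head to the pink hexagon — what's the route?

turn left 167°, forward 1.1 m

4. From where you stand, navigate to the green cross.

turn left 139°, forward 6.1 m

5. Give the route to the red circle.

turn left 116°, forward 6.5 m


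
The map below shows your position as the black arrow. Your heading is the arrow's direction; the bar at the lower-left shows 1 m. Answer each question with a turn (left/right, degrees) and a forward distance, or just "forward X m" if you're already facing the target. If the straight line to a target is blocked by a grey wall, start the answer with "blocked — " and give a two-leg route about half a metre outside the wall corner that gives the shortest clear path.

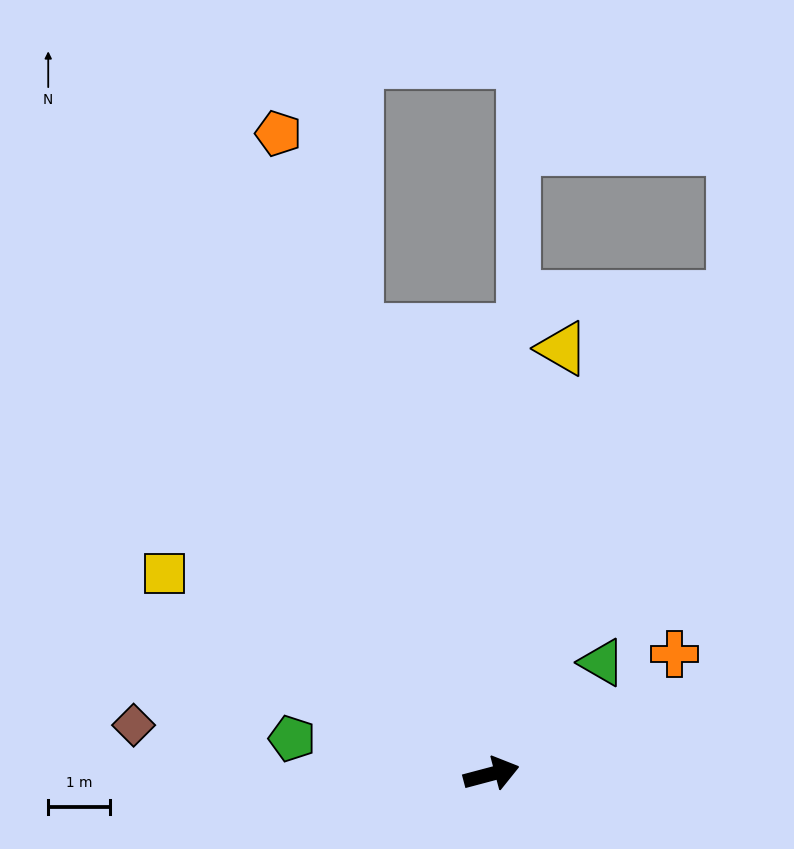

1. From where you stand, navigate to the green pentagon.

turn left 155°, forward 3.3 m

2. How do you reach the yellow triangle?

turn left 66°, forward 6.9 m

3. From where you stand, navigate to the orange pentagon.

turn left 94°, forward 10.9 m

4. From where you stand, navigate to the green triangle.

turn left 30°, forward 2.5 m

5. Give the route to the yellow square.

turn left 134°, forward 6.2 m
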